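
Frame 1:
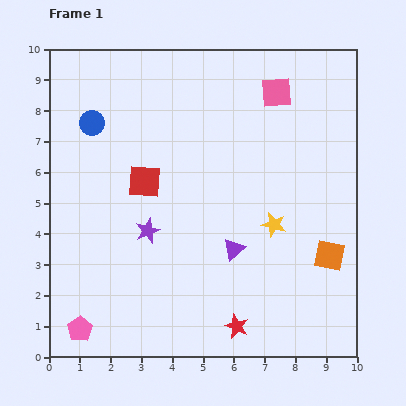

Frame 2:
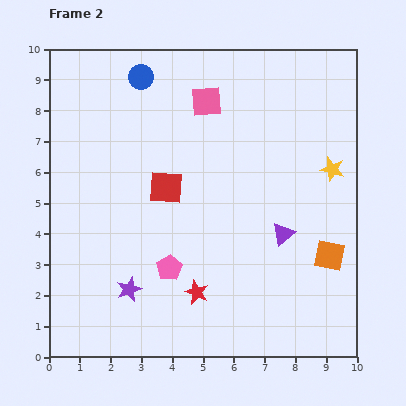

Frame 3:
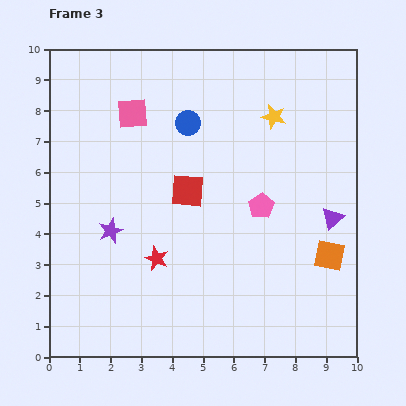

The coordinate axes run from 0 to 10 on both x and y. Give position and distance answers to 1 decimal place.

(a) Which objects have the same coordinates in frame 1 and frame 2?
the orange square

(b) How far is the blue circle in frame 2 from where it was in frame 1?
2.2

The blue circle moved from (1.4, 7.6) to (3.0, 9.1), a distance of √(1.6² + 1.5²) ≈ 2.2.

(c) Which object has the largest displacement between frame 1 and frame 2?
the pink pentagon

(moved 3.5; next 2.6)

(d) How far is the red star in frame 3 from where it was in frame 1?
3.4

The red star moved from (6.1, 1.0) to (3.5, 3.2), a distance of √(2.6² + 2.2²) ≈ 3.4.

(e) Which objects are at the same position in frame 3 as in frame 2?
the orange square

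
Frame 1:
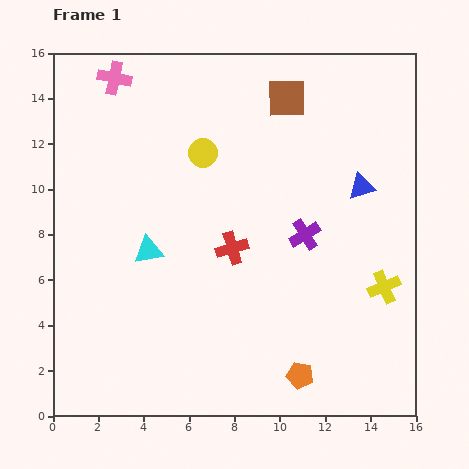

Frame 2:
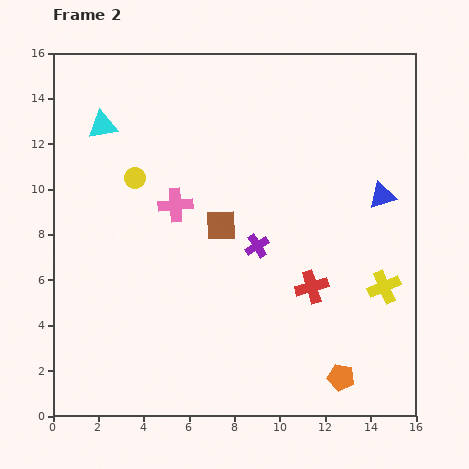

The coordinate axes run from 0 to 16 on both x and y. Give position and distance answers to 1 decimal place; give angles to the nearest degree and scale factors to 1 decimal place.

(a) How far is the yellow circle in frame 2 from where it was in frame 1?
3.2

The yellow circle moved from (6.6, 11.6) to (3.6, 10.5), a distance of √(3.0² + 1.1²) ≈ 3.2.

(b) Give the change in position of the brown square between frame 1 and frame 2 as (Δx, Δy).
(-2.9, -5.6)

The brown square was at (10.3, 14.0) in frame 1 and (7.4, 8.4) in frame 2.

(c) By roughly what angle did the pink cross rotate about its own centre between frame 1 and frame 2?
16° counter-clockwise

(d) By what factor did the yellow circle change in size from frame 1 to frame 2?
0.7×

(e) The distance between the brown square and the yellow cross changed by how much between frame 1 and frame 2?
-1.6

Distance in frame 1: 9.3. Distance in frame 2: 7.7.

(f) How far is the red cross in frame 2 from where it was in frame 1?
3.9

The red cross moved from (7.9, 7.4) to (11.4, 5.7), a distance of √(3.5² + 1.7²) ≈ 3.9.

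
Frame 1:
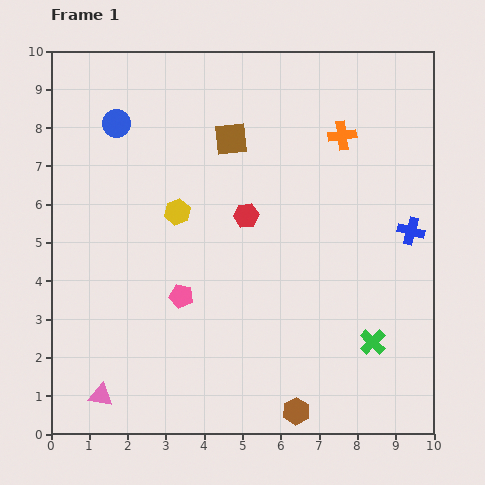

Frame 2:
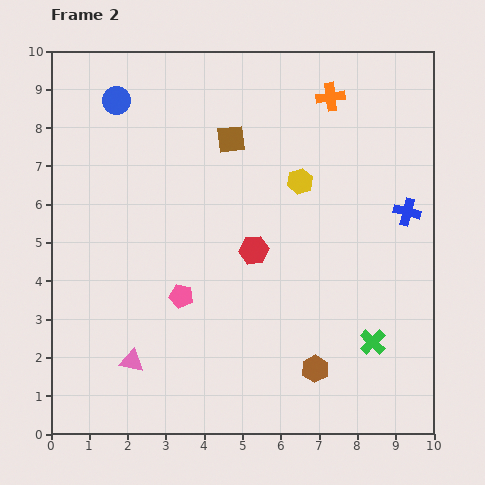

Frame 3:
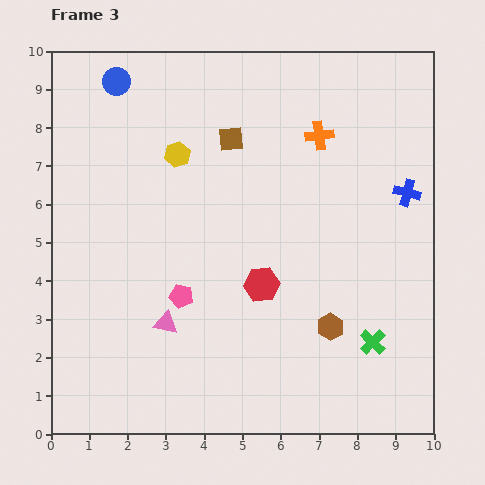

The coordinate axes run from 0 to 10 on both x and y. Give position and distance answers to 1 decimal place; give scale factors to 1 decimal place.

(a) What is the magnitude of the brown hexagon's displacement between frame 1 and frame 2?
1.2

The brown hexagon moved from (6.4, 0.6) to (6.9, 1.7), a distance of √(0.5² + 1.1²) ≈ 1.2.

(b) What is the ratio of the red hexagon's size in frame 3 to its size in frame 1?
1.4×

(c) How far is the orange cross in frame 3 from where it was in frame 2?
1.0

The orange cross moved from (7.3, 8.8) to (7.0, 7.8), a distance of √(0.3² + 1.0²) ≈ 1.0.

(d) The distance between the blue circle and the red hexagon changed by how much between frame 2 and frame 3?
+1.2

Distance in frame 2: 5.3. Distance in frame 3: 6.5.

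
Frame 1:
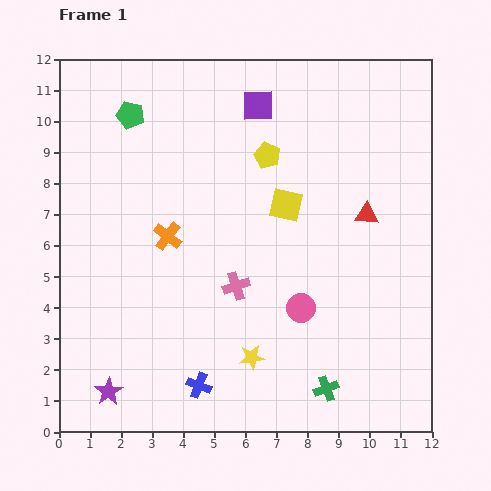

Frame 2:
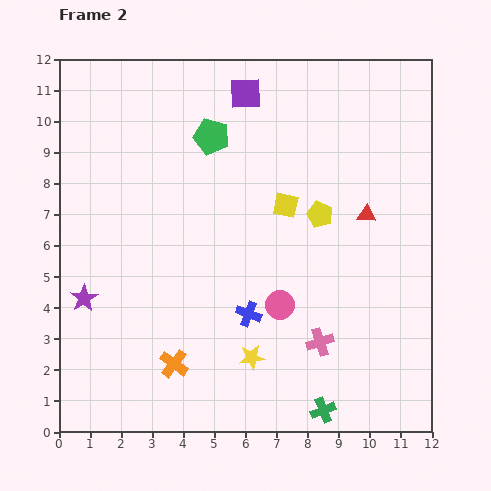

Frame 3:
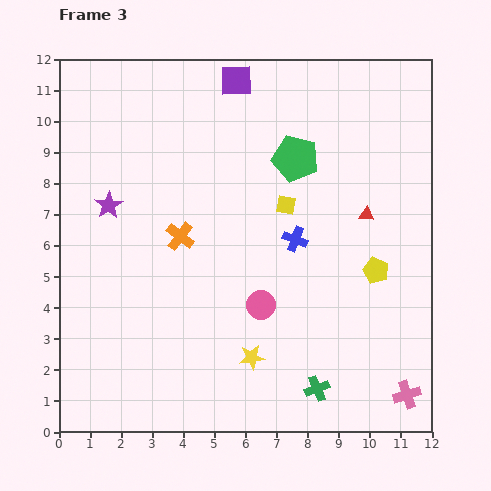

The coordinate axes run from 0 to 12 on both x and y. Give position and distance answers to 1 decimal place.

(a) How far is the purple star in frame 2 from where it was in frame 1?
3.1

The purple star moved from (1.6, 1.3) to (0.8, 4.3), a distance of √(0.8² + 3.0²) ≈ 3.1.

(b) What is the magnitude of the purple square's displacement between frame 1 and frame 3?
1.1

The purple square moved from (6.4, 10.5) to (5.7, 11.3), a distance of √(0.7² + 0.8²) ≈ 1.1.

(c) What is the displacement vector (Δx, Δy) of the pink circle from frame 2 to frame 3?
(-0.6, 0.0)

The pink circle was at (7.1, 4.1) in frame 2 and (6.5, 4.1) in frame 3.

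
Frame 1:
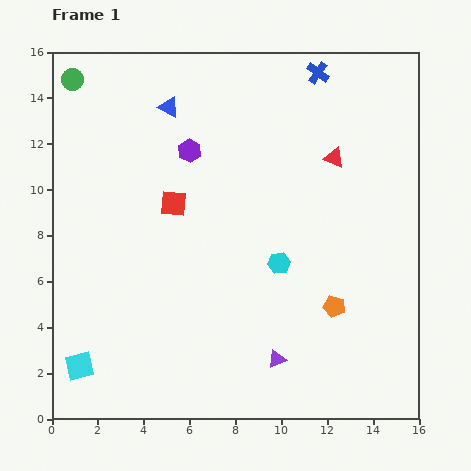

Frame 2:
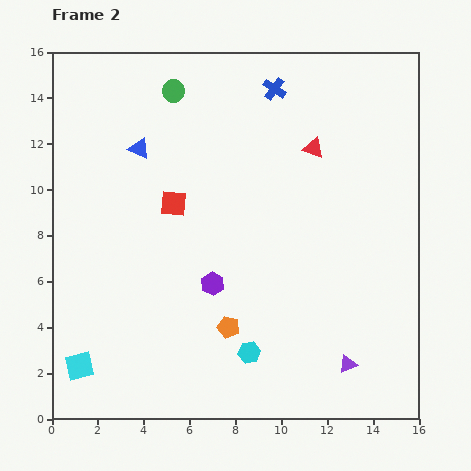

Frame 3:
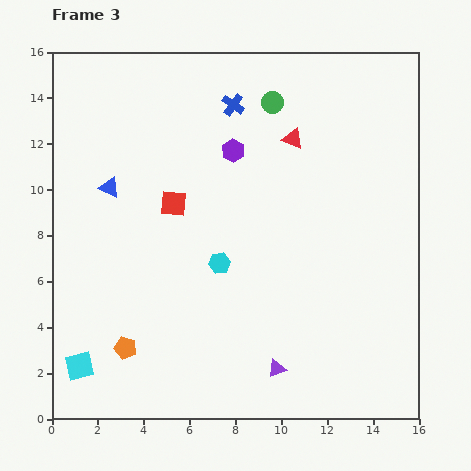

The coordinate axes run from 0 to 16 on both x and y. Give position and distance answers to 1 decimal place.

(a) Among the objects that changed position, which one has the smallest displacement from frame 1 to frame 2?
the red triangle

(moved 1.0)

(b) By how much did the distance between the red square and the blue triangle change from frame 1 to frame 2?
-1.4

Distance in frame 1: 4.2. Distance in frame 2: 2.8.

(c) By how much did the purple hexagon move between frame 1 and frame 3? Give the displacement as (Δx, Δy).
(1.9, 0.0)

The purple hexagon was at (6.0, 11.7) in frame 1 and (7.9, 11.7) in frame 3.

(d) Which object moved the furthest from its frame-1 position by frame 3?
the orange pentagon

(moved 9.3; next 8.8)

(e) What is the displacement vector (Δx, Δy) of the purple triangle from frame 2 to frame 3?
(-3.1, -0.2)

The purple triangle was at (12.9, 2.4) in frame 2 and (9.8, 2.2) in frame 3.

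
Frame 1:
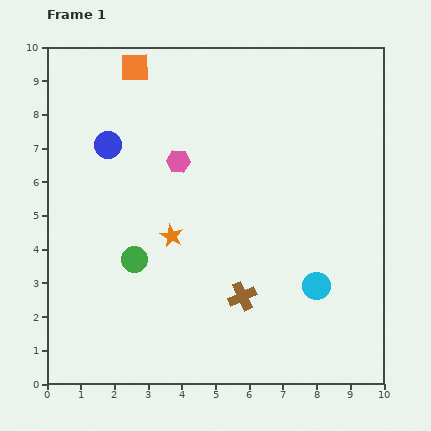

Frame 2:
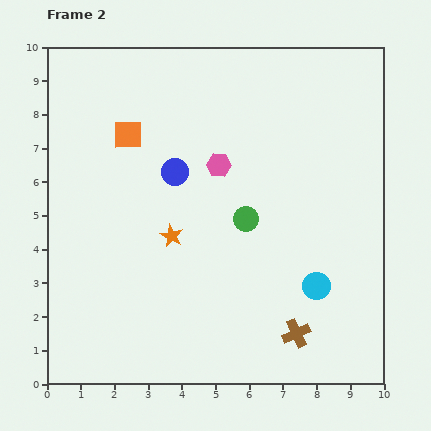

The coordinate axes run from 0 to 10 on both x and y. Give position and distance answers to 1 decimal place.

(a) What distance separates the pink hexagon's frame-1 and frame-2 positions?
1.2

The pink hexagon moved from (3.9, 6.6) to (5.1, 6.5), a distance of √(1.2² + 0.1²) ≈ 1.2.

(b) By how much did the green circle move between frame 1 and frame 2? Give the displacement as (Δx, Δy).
(3.3, 1.2)

The green circle was at (2.6, 3.7) in frame 1 and (5.9, 4.9) in frame 2.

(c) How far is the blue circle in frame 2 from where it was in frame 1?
2.2

The blue circle moved from (1.8, 7.1) to (3.8, 6.3), a distance of √(2.0² + 0.8²) ≈ 2.2.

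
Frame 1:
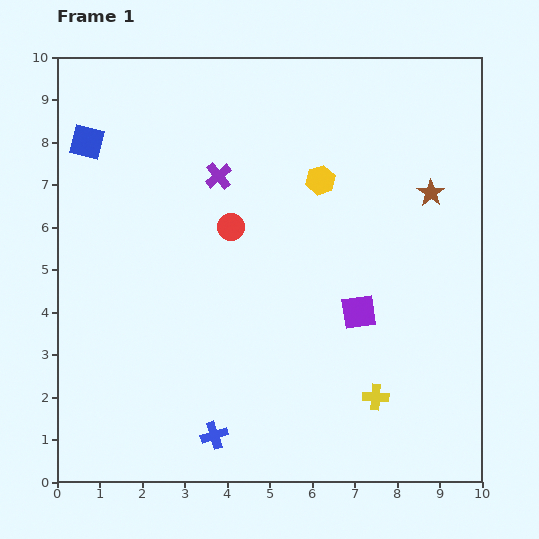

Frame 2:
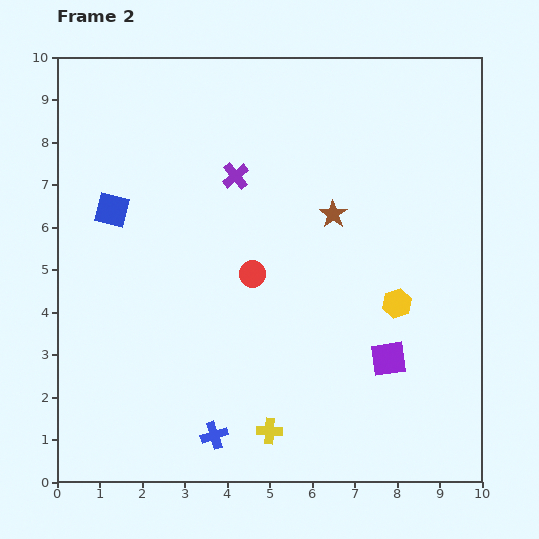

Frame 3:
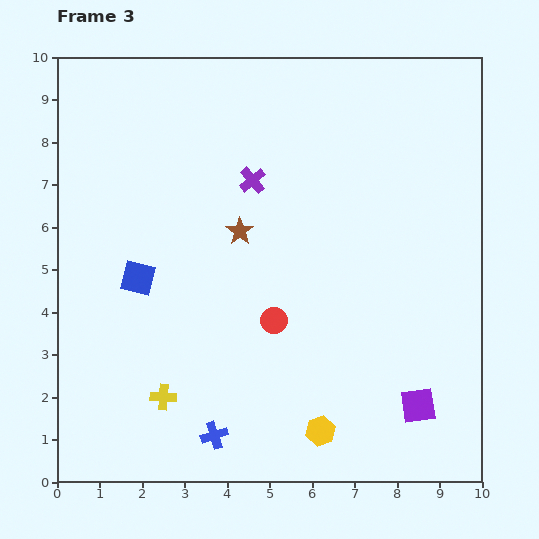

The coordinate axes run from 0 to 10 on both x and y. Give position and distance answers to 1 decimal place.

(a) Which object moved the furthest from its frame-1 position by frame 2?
the yellow hexagon

(moved 3.4; next 2.6)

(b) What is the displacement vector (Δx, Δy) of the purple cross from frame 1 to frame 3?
(0.8, -0.1)

The purple cross was at (3.8, 7.2) in frame 1 and (4.6, 7.1) in frame 3.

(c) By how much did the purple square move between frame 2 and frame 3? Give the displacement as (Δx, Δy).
(0.7, -1.1)

The purple square was at (7.8, 2.9) in frame 2 and (8.5, 1.8) in frame 3.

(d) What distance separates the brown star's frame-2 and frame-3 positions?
2.2

The brown star moved from (6.5, 6.3) to (4.3, 5.9), a distance of √(2.2² + 0.4²) ≈ 2.2.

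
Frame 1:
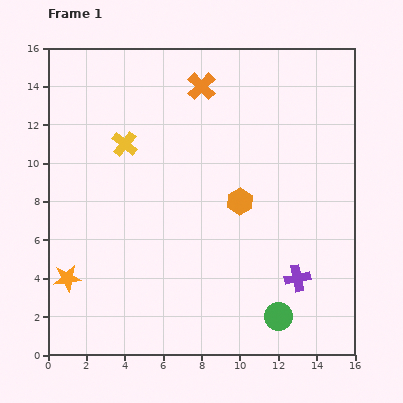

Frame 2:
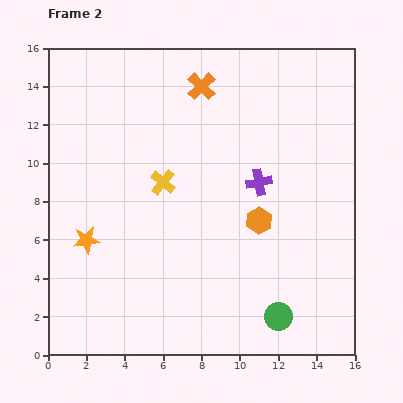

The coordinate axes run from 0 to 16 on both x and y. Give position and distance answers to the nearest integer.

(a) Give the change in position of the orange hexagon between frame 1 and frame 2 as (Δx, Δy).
(1, -1)

The orange hexagon was at (10, 8) in frame 1 and (11, 7) in frame 2.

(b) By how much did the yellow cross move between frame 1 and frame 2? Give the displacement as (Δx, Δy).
(2, -2)

The yellow cross was at (4, 11) in frame 1 and (6, 9) in frame 2.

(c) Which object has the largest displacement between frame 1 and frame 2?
the purple cross

(moved 5; next 3)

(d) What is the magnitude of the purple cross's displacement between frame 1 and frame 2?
5

The purple cross moved from (13, 4) to (11, 9), a distance of √(2² + 5²) ≈ 5.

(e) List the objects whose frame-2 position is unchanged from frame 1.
the orange cross, the green circle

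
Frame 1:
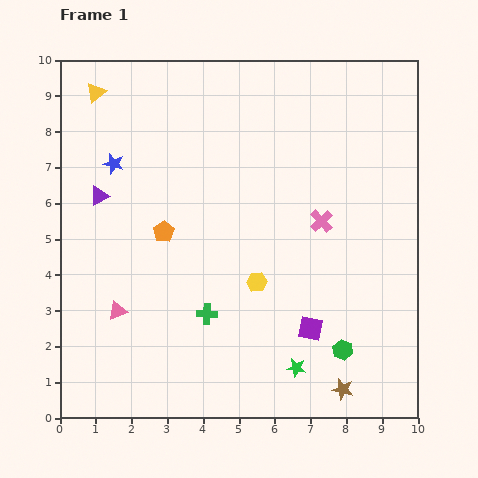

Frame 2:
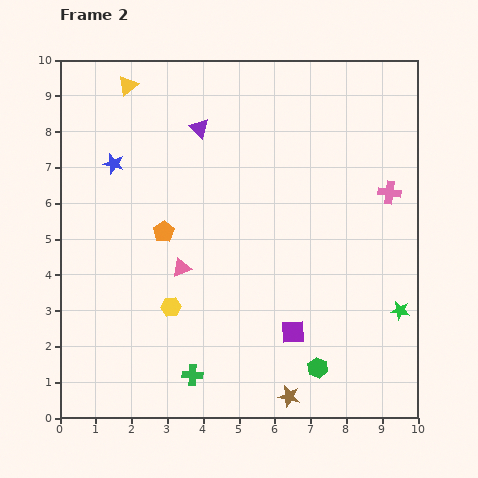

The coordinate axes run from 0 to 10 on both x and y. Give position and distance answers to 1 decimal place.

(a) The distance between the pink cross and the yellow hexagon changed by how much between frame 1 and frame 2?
+4.4

Distance in frame 1: 2.5. Distance in frame 2: 6.9.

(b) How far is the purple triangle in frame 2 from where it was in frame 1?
3.4

The purple triangle moved from (1.1, 6.2) to (3.9, 8.1), a distance of √(2.8² + 1.9²) ≈ 3.4.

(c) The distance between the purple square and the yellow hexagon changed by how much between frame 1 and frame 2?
+1.5

Distance in frame 1: 2.0. Distance in frame 2: 3.5.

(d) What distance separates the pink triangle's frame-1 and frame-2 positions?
2.2

The pink triangle moved from (1.6, 3.0) to (3.4, 4.2), a distance of √(1.8² + 1.2²) ≈ 2.2.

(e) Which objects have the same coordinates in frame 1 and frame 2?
the blue star, the orange pentagon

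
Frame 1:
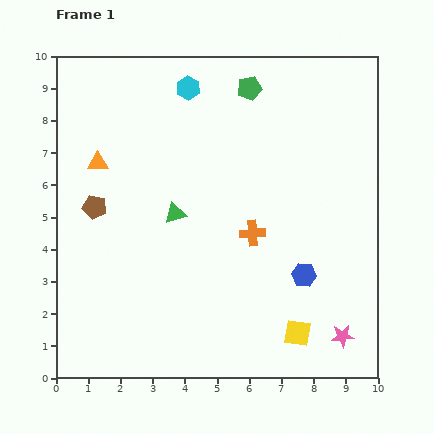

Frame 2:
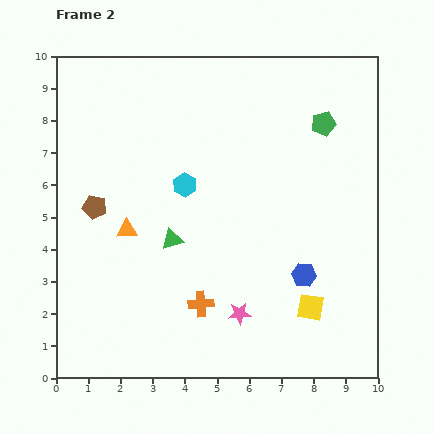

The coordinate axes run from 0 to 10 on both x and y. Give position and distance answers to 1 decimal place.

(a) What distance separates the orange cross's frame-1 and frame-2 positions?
2.7

The orange cross moved from (6.1, 4.5) to (4.5, 2.3), a distance of √(1.6² + 2.2²) ≈ 2.7.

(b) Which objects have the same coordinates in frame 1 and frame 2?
the blue hexagon, the brown pentagon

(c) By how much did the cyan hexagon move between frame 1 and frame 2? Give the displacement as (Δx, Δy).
(-0.1, -3.0)

The cyan hexagon was at (4.1, 9.0) in frame 1 and (4.0, 6.0) in frame 2.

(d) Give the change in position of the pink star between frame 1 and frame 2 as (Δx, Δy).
(-3.2, 0.7)

The pink star was at (8.9, 1.3) in frame 1 and (5.7, 2.0) in frame 2.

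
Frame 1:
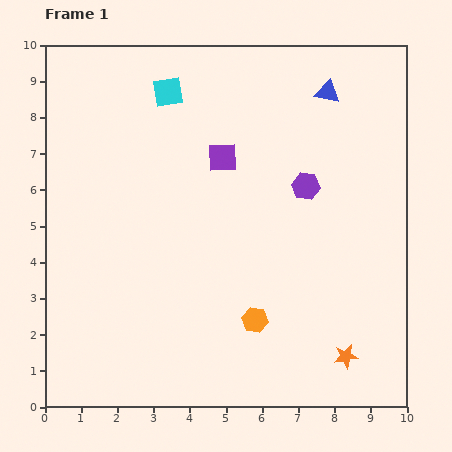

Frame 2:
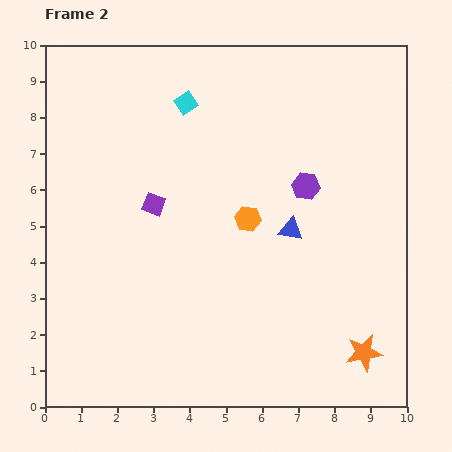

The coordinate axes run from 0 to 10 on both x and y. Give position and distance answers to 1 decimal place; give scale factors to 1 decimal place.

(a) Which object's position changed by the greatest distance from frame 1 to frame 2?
the blue triangle

(moved 3.9; next 2.8)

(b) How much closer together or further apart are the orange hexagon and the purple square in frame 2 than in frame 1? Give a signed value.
-2.0

Distance in frame 1: 4.6. Distance in frame 2: 2.6.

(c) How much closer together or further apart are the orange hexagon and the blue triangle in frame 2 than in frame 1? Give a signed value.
-5.4

Distance in frame 1: 6.6. Distance in frame 2: 1.2.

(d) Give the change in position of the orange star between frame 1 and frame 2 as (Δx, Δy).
(0.5, 0.1)

The orange star was at (8.3, 1.4) in frame 1 and (8.8, 1.5) in frame 2.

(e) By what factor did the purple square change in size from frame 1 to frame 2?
0.7×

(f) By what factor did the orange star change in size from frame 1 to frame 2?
1.5×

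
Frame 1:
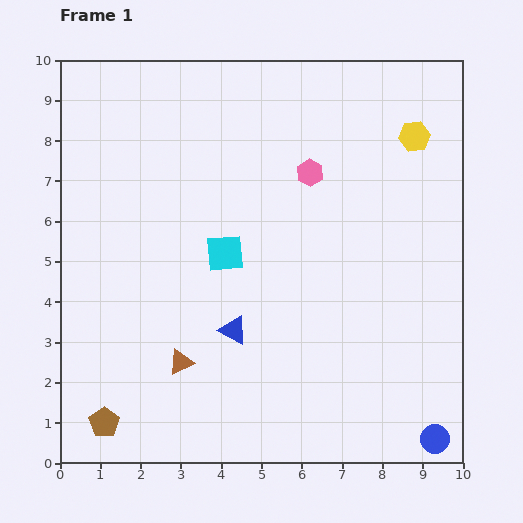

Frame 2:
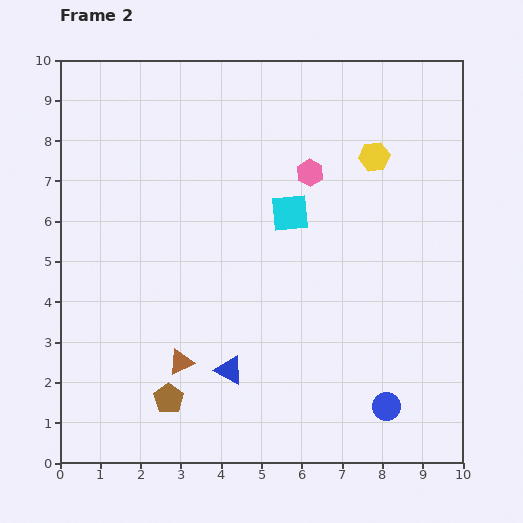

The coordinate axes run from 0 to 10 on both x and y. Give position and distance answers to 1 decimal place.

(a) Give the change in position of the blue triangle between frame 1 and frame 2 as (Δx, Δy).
(-0.1, -1.0)

The blue triangle was at (4.3, 3.3) in frame 1 and (4.2, 2.3) in frame 2.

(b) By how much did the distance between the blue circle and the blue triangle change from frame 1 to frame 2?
-1.7

Distance in frame 1: 5.7. Distance in frame 2: 4.0.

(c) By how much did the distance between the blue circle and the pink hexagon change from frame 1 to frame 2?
-1.2

Distance in frame 1: 7.3. Distance in frame 2: 6.1.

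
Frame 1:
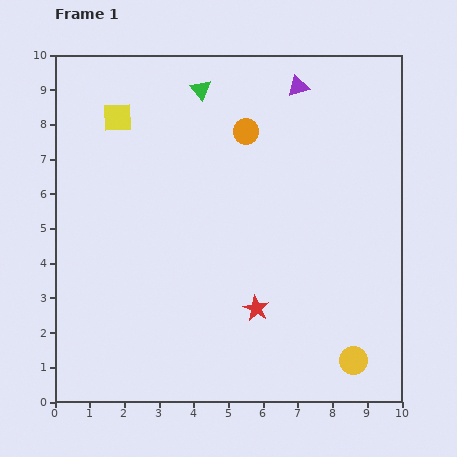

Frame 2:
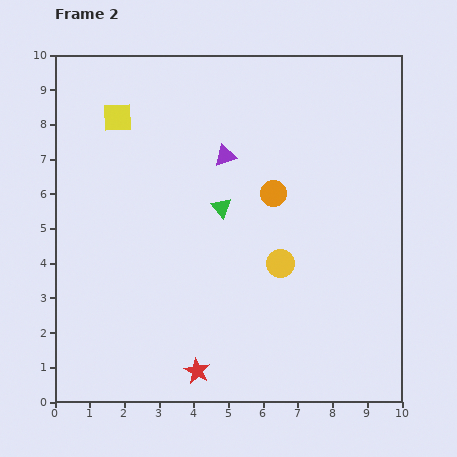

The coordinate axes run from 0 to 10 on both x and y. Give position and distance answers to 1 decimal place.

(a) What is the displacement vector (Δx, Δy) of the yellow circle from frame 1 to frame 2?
(-2.1, 2.8)

The yellow circle was at (8.6, 1.2) in frame 1 and (6.5, 4.0) in frame 2.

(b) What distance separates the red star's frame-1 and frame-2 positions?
2.5

The red star moved from (5.8, 2.7) to (4.1, 0.9), a distance of √(1.7² + 1.8²) ≈ 2.5.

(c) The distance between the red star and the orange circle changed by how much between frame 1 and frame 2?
+0.5

Distance in frame 1: 5.1. Distance in frame 2: 5.6.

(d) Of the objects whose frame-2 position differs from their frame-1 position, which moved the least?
the orange circle

(moved 2.0)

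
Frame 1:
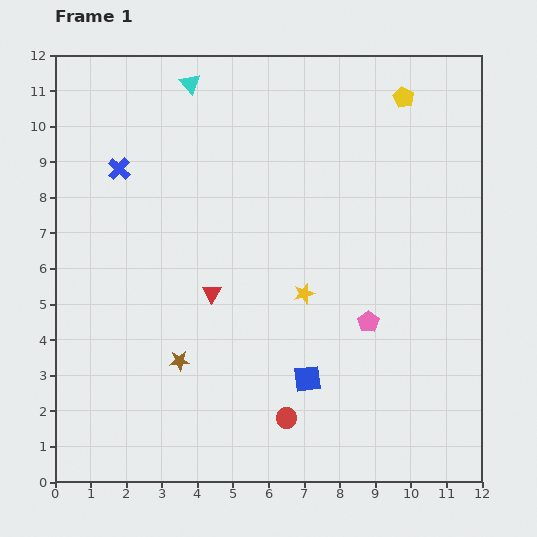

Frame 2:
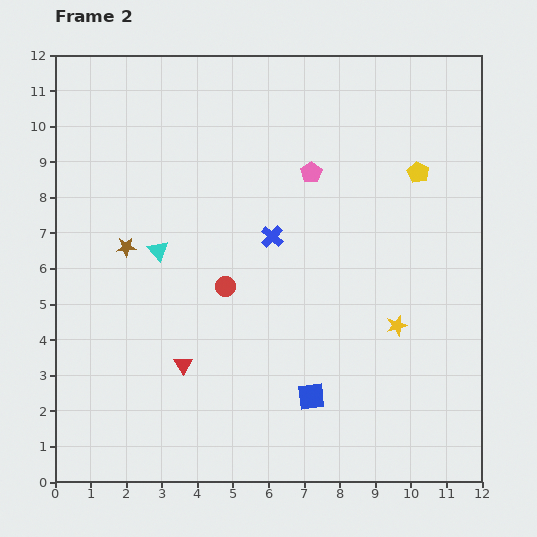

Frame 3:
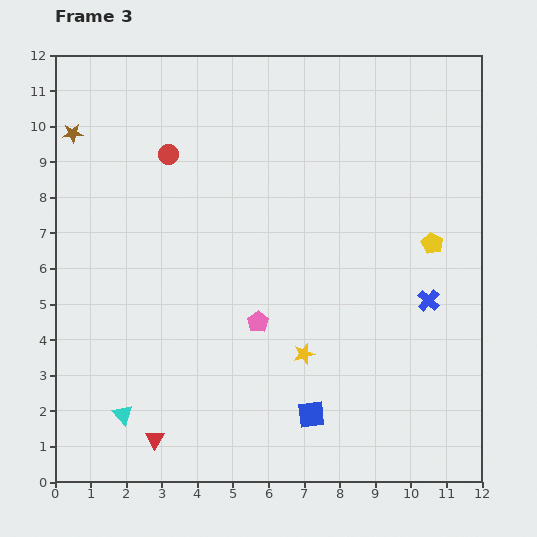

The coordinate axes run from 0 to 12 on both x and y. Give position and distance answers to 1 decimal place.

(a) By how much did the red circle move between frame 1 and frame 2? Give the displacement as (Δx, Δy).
(-1.7, 3.7)

The red circle was at (6.5, 1.8) in frame 1 and (4.8, 5.5) in frame 2.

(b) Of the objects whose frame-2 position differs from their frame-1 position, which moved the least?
the blue square

(moved 0.5)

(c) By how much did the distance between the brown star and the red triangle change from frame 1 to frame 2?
+1.6

Distance in frame 1: 2.1. Distance in frame 2: 3.7.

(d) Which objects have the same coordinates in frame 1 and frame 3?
none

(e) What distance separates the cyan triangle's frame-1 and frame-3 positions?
9.5

The cyan triangle moved from (3.8, 11.2) to (1.9, 1.9), a distance of √(1.9² + 9.3²) ≈ 9.5.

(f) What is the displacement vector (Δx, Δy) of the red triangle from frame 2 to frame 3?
(-0.8, -2.1)

The red triangle was at (3.6, 3.3) in frame 2 and (2.8, 1.2) in frame 3.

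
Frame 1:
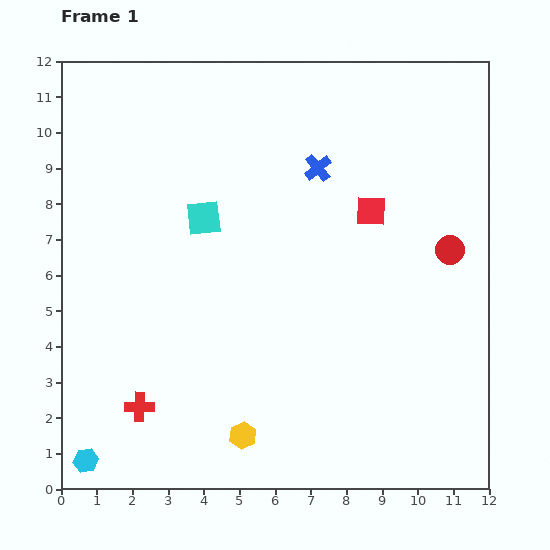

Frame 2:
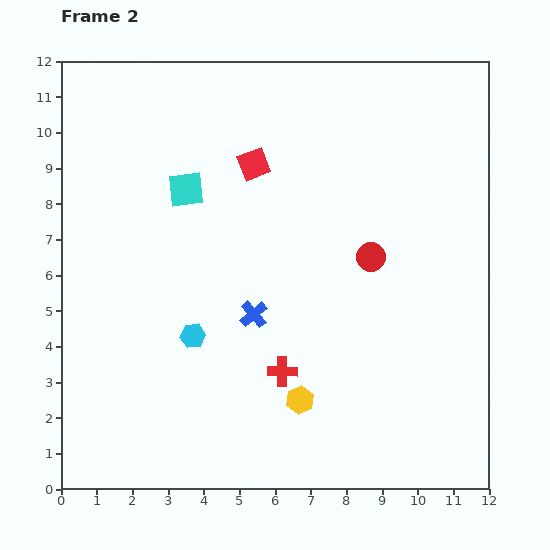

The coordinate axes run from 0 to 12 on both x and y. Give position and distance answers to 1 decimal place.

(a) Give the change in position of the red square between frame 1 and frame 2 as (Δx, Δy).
(-3.3, 1.3)

The red square was at (8.7, 7.8) in frame 1 and (5.4, 9.1) in frame 2.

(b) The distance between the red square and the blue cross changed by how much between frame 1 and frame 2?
+2.3

Distance in frame 1: 1.9. Distance in frame 2: 4.2.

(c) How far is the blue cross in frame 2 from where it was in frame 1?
4.5

The blue cross moved from (7.2, 9.0) to (5.4, 4.9), a distance of √(1.8² + 4.1²) ≈ 4.5.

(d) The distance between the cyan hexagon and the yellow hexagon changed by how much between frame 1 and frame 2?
-1.0

Distance in frame 1: 4.5. Distance in frame 2: 3.5.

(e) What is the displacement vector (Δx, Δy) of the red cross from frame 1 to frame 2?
(4.0, 1.0)

The red cross was at (2.2, 2.3) in frame 1 and (6.2, 3.3) in frame 2.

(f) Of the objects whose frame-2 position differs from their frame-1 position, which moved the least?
the cyan square

(moved 0.9)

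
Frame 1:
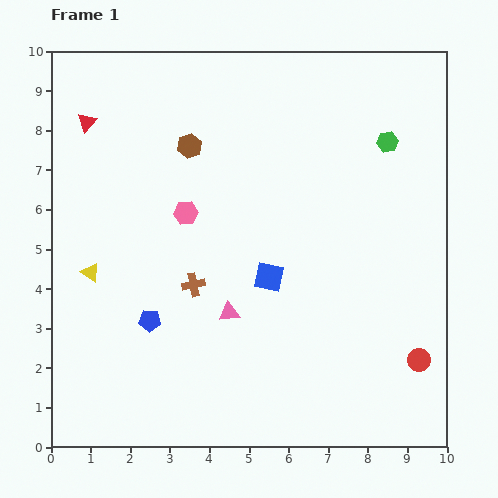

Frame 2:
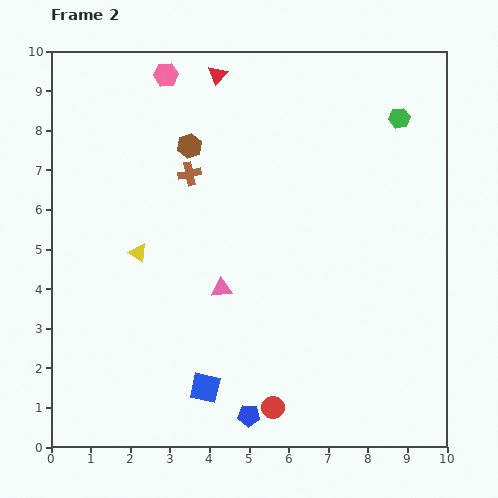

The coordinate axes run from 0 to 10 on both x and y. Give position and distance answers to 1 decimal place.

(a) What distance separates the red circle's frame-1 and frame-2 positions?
3.9

The red circle moved from (9.3, 2.2) to (5.6, 1.0), a distance of √(3.7² + 1.2²) ≈ 3.9.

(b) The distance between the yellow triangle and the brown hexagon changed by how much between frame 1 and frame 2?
-1.1

Distance in frame 1: 4.1. Distance in frame 2: 3.0.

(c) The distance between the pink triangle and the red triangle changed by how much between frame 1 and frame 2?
-0.6

Distance in frame 1: 6.0. Distance in frame 2: 5.4.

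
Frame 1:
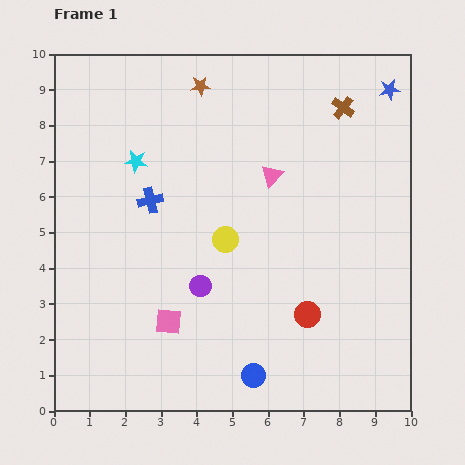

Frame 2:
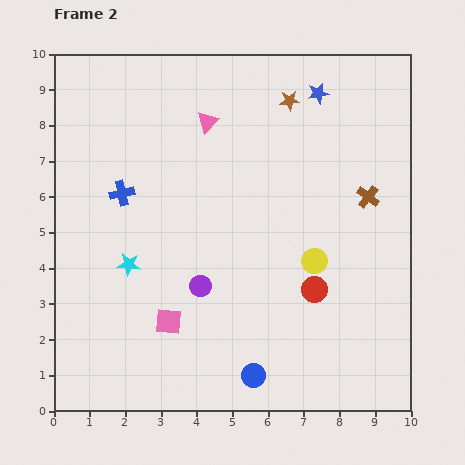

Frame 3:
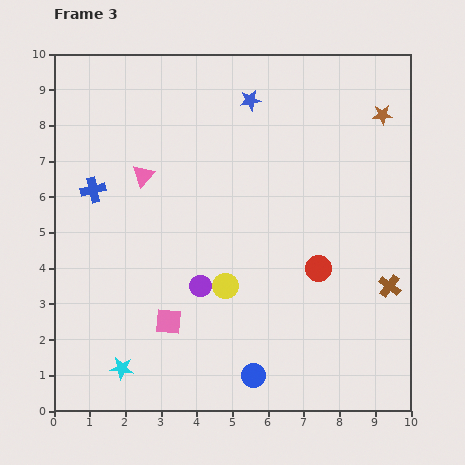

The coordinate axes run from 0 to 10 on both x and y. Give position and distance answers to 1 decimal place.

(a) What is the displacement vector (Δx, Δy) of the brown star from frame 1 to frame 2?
(2.5, -0.4)

The brown star was at (4.1, 9.1) in frame 1 and (6.6, 8.7) in frame 2.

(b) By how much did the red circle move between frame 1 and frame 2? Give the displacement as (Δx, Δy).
(0.2, 0.7)

The red circle was at (7.1, 2.7) in frame 1 and (7.3, 3.4) in frame 2.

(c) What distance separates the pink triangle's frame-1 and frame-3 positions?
3.6

The pink triangle moved from (6.1, 6.6) to (2.5, 6.6), a distance of √(3.6² + 0.0²) ≈ 3.6.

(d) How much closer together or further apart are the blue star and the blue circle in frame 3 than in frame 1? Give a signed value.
-1.2

Distance in frame 1: 8.9. Distance in frame 3: 7.7.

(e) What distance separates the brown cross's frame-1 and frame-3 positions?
5.2

The brown cross moved from (8.1, 8.5) to (9.4, 3.5), a distance of √(1.3² + 5.0²) ≈ 5.2.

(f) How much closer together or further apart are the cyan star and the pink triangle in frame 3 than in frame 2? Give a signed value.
+0.8

Distance in frame 2: 4.6. Distance in frame 3: 5.4.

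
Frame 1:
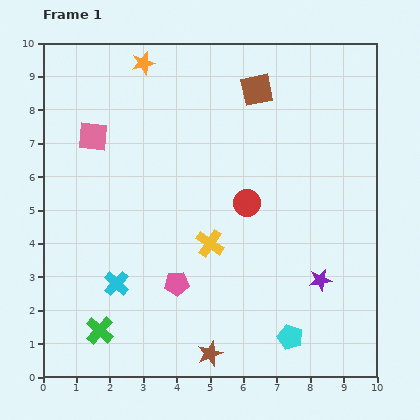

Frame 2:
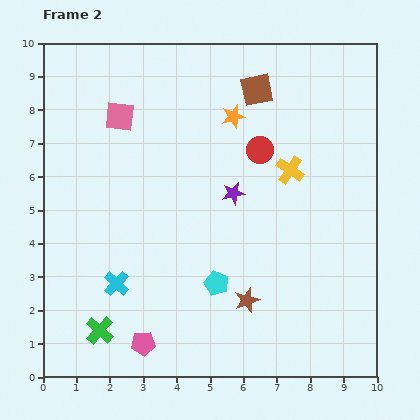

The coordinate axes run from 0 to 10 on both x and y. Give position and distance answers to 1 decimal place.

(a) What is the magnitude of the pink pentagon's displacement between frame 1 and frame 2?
2.1

The pink pentagon moved from (4.0, 2.8) to (3.0, 1.0), a distance of √(1.0² + 1.8²) ≈ 2.1.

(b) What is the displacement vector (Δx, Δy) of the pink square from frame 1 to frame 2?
(0.8, 0.6)

The pink square was at (1.5, 7.2) in frame 1 and (2.3, 7.8) in frame 2.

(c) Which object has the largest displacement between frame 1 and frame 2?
the purple star

(moved 3.7; next 3.3)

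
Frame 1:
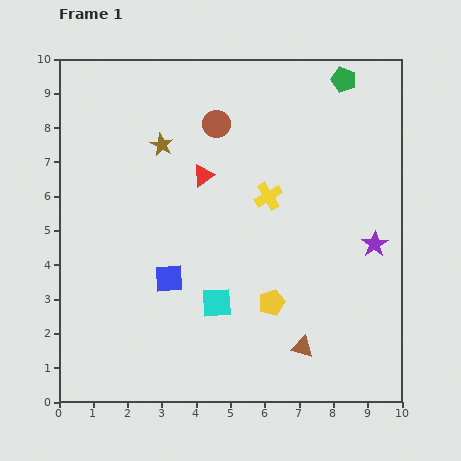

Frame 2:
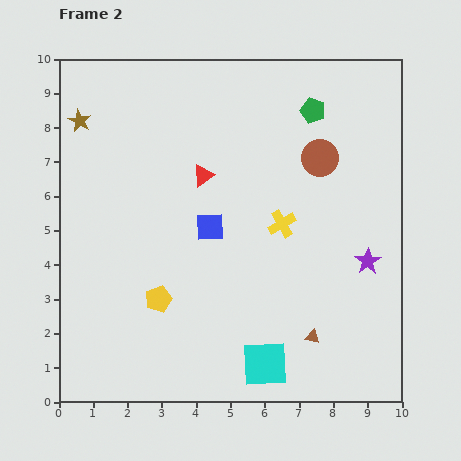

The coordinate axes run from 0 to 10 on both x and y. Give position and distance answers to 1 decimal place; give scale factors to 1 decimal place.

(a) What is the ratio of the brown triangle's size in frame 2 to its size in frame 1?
0.7×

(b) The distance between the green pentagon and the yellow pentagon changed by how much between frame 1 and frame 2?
+0.3

Distance in frame 1: 6.8. Distance in frame 2: 7.1.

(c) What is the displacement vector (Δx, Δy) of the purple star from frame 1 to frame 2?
(-0.2, -0.5)

The purple star was at (9.2, 4.6) in frame 1 and (9.0, 4.1) in frame 2.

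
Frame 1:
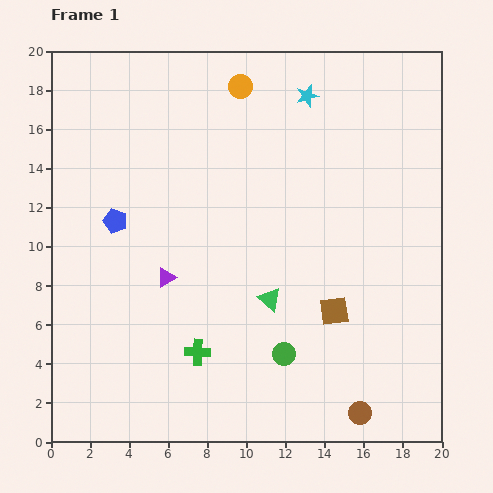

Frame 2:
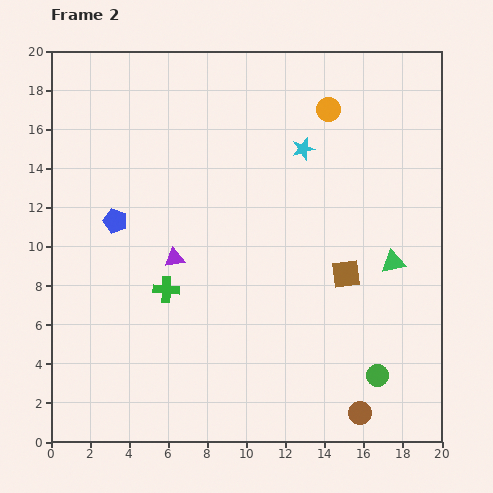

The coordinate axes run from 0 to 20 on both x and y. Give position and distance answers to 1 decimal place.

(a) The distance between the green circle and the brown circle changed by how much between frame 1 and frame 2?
-2.8

Distance in frame 1: 4.9. Distance in frame 2: 2.1.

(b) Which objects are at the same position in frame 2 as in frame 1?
the blue pentagon, the brown circle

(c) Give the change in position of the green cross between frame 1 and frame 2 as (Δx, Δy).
(-1.6, 3.2)

The green cross was at (7.5, 4.6) in frame 1 and (5.9, 7.8) in frame 2.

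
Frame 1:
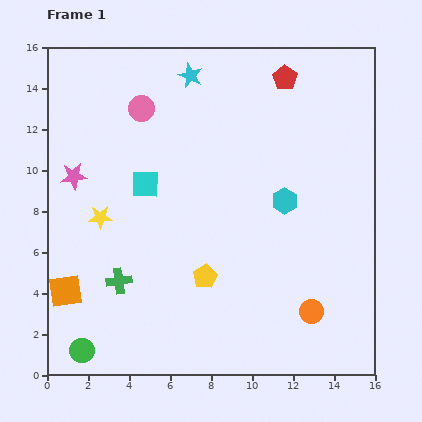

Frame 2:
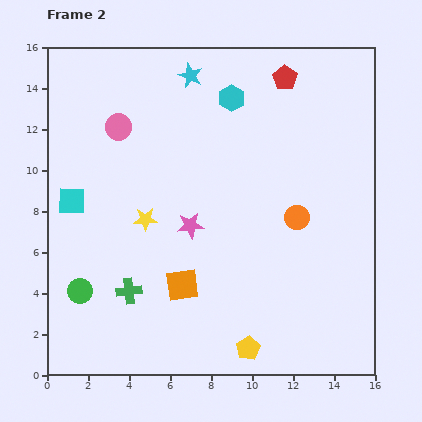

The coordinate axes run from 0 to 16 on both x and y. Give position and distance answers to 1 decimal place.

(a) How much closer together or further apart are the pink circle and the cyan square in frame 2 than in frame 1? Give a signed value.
+0.6

Distance in frame 1: 3.7. Distance in frame 2: 4.3.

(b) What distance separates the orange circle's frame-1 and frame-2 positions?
4.7

The orange circle moved from (12.9, 3.1) to (12.2, 7.7), a distance of √(0.7² + 4.6²) ≈ 4.7.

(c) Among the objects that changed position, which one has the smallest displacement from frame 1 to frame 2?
the green cross

(moved 0.7)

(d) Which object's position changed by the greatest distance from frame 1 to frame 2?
the pink star

(moved 6.2; next 5.7)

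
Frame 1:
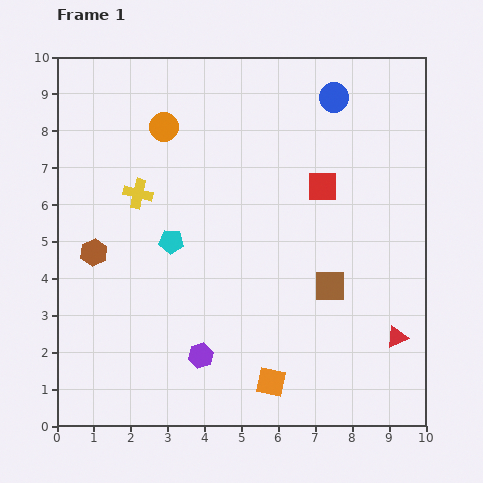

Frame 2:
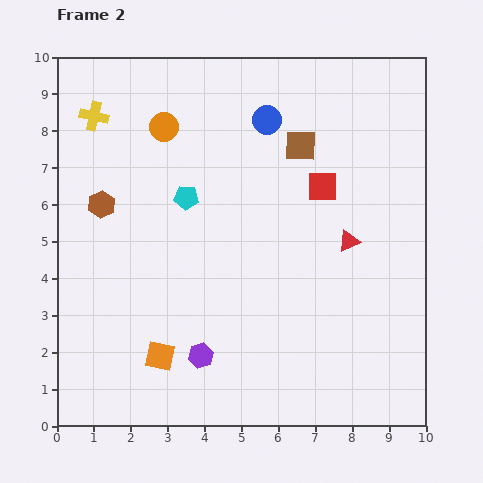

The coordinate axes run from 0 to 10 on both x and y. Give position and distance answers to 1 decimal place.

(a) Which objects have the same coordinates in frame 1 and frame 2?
the purple hexagon, the orange circle, the red square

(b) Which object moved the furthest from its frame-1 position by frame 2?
the brown square

(moved 3.9; next 3.1)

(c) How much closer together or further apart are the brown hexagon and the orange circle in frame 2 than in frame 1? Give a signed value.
-1.2

Distance in frame 1: 3.9. Distance in frame 2: 2.7.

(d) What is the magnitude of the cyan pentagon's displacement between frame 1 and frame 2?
1.3

The cyan pentagon moved from (3.1, 5.0) to (3.5, 6.2), a distance of √(0.4² + 1.2²) ≈ 1.3.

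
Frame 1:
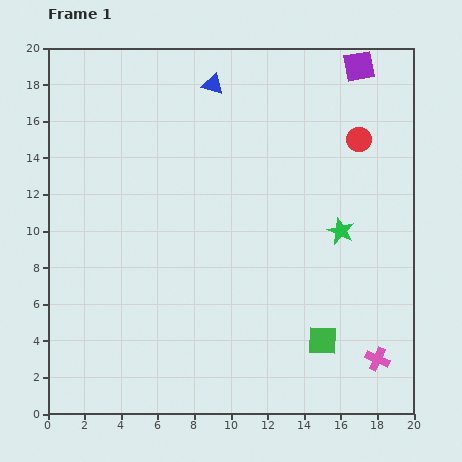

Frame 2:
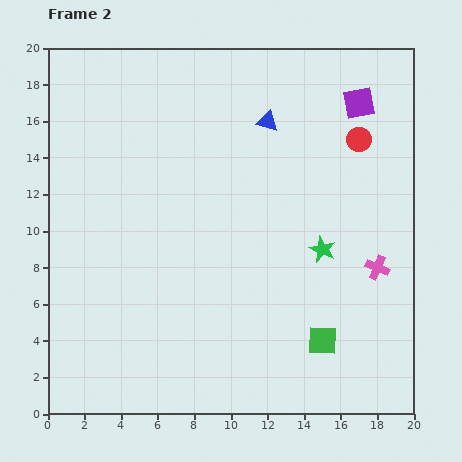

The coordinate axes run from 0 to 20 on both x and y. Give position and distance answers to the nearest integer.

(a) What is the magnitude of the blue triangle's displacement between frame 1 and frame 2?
4

The blue triangle moved from (9, 18) to (12, 16), a distance of √(3² + 2²) ≈ 4.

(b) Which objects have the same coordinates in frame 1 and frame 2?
the red circle, the green square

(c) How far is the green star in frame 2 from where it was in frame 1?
1

The green star moved from (16, 10) to (15, 9), a distance of √(1² + 1²) ≈ 1.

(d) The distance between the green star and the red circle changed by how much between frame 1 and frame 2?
+1

Distance in frame 1: 5. Distance in frame 2: 6.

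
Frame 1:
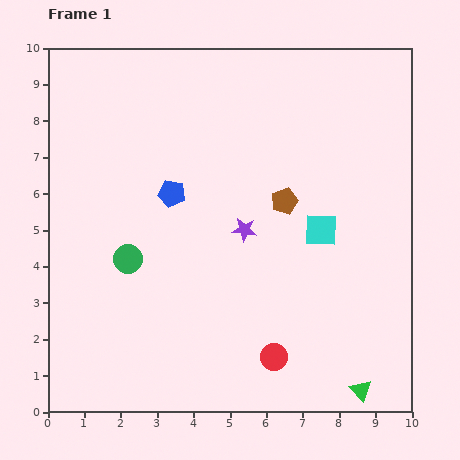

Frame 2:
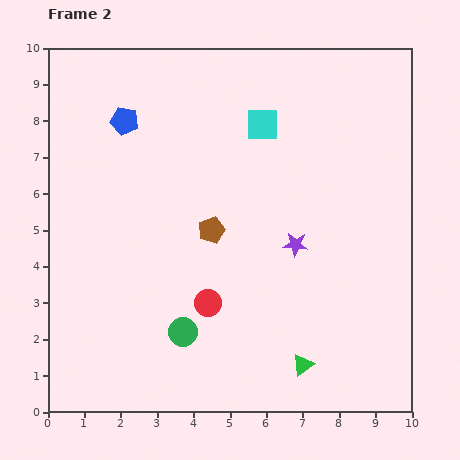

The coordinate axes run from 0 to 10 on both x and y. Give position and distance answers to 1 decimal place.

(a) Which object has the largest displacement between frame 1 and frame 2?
the cyan square

(moved 3.3; next 2.5)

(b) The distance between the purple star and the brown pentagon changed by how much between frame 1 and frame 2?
+0.9

Distance in frame 1: 1.4. Distance in frame 2: 2.3.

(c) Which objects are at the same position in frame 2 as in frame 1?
none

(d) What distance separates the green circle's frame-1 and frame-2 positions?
2.5

The green circle moved from (2.2, 4.2) to (3.7, 2.2), a distance of √(1.5² + 2.0²) ≈ 2.5.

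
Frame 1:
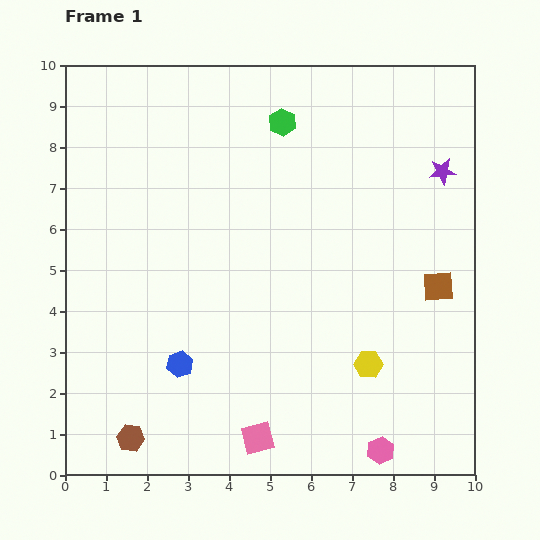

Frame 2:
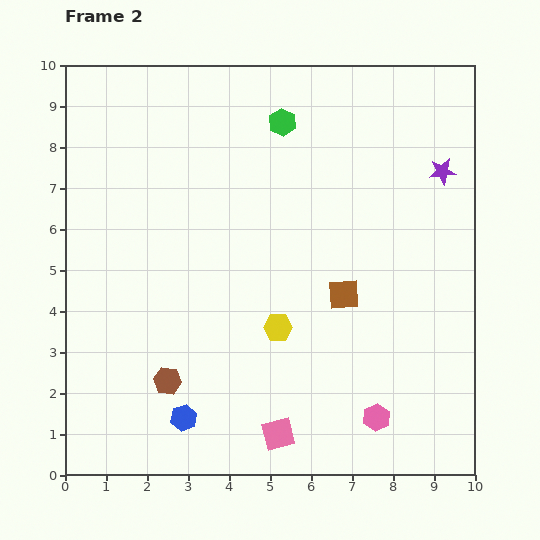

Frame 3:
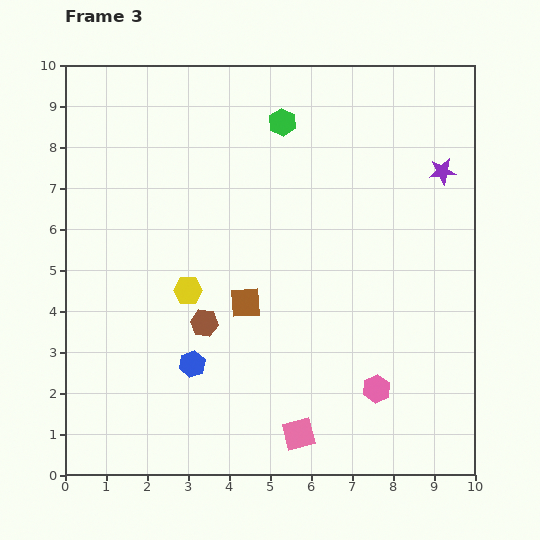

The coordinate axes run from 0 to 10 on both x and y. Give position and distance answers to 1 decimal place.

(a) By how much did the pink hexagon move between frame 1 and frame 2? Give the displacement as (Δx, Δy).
(-0.1, 0.8)

The pink hexagon was at (7.7, 0.6) in frame 1 and (7.6, 1.4) in frame 2.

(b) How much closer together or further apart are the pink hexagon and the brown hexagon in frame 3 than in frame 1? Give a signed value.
-1.6

Distance in frame 1: 6.1. Distance in frame 3: 4.5.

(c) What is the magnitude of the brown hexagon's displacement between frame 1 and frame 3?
3.3

The brown hexagon moved from (1.6, 0.9) to (3.4, 3.7), a distance of √(1.8² + 2.8²) ≈ 3.3.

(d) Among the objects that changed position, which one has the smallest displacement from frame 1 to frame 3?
the blue hexagon

(moved 0.3)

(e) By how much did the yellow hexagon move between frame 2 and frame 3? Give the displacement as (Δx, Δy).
(-2.2, 0.9)

The yellow hexagon was at (5.2, 3.6) in frame 2 and (3.0, 4.5) in frame 3.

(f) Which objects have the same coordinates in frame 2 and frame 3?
the purple star, the green hexagon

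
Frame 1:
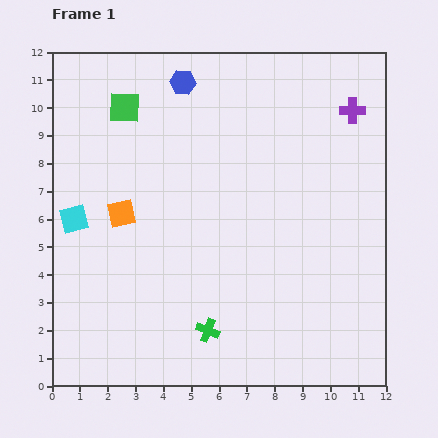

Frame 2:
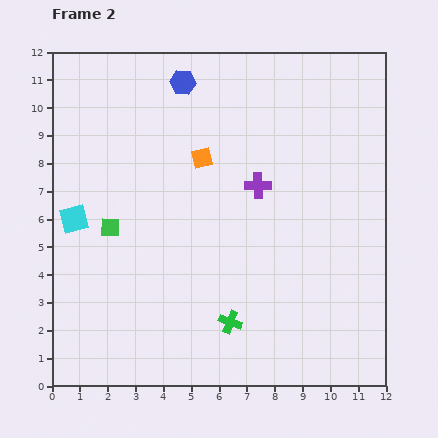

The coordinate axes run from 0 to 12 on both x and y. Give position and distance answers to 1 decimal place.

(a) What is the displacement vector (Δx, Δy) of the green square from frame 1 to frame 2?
(-0.5, -4.3)

The green square was at (2.6, 10.0) in frame 1 and (2.1, 5.7) in frame 2.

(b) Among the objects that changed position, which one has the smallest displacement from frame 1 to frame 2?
the green cross

(moved 0.9)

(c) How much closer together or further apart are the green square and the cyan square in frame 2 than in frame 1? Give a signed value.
-3.1

Distance in frame 1: 4.4. Distance in frame 2: 1.3.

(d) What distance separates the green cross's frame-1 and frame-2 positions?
0.9

The green cross moved from (5.6, 2.0) to (6.4, 2.3), a distance of √(0.8² + 0.3²) ≈ 0.9.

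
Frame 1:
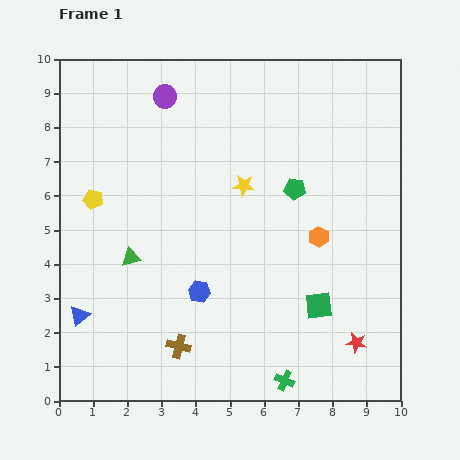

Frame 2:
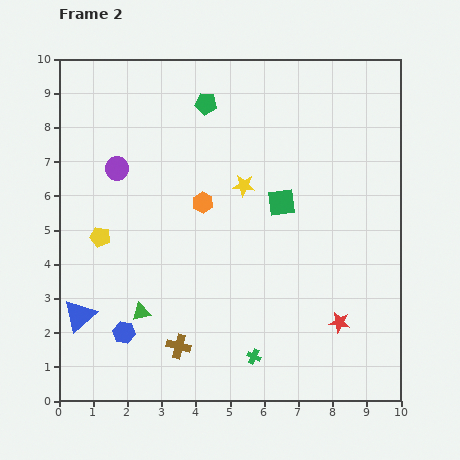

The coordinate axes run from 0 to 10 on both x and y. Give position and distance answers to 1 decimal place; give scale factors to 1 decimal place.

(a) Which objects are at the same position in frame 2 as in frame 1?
the blue triangle, the yellow star, the brown cross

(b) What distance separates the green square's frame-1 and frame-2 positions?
3.2

The green square moved from (7.6, 2.8) to (6.5, 5.8), a distance of √(1.1² + 3.0²) ≈ 3.2.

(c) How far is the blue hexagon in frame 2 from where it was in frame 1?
2.5

The blue hexagon moved from (4.1, 3.2) to (1.9, 2.0), a distance of √(2.2² + 1.2²) ≈ 2.5.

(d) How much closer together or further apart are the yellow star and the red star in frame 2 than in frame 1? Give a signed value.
-0.8

Distance in frame 1: 5.7. Distance in frame 2: 4.9.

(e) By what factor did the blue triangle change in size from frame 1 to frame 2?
1.6×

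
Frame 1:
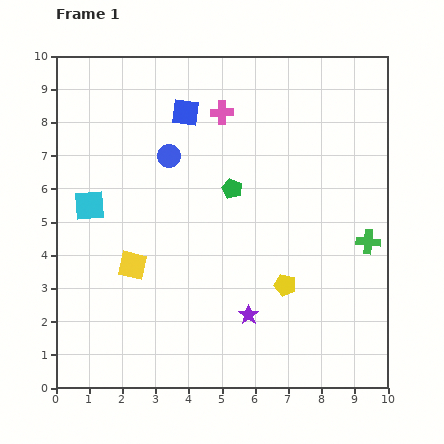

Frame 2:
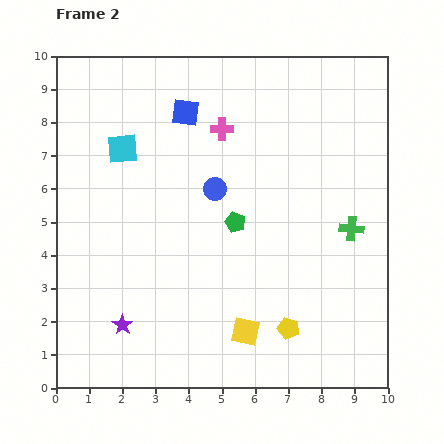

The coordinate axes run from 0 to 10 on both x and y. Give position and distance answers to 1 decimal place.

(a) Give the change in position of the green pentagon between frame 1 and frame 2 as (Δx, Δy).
(0.1, -1.0)

The green pentagon was at (5.3, 6.0) in frame 1 and (5.4, 5.0) in frame 2.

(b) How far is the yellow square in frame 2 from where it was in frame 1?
3.9

The yellow square moved from (2.3, 3.7) to (5.7, 1.7), a distance of √(3.4² + 2.0²) ≈ 3.9.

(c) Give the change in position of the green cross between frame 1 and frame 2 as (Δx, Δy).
(-0.5, 0.4)

The green cross was at (9.4, 4.4) in frame 1 and (8.9, 4.8) in frame 2.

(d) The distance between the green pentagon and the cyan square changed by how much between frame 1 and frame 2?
-0.3

Distance in frame 1: 4.3. Distance in frame 2: 4.0.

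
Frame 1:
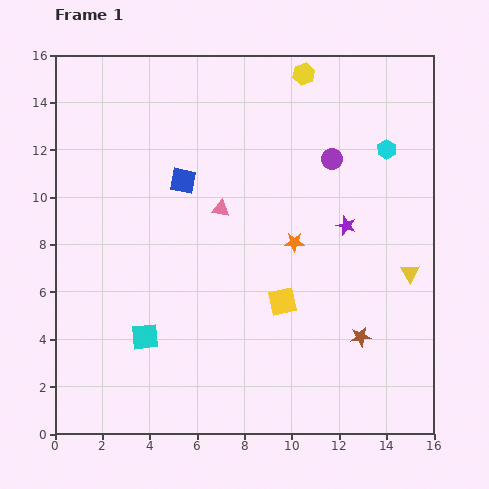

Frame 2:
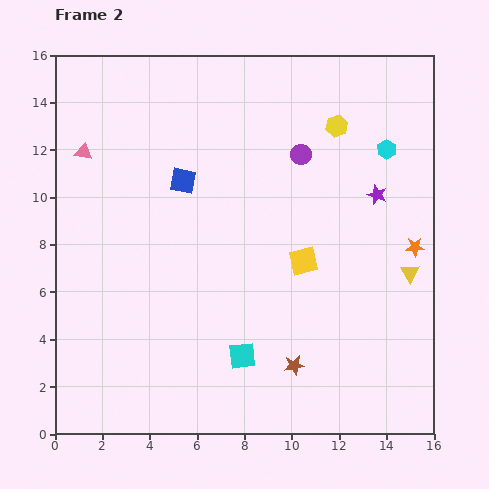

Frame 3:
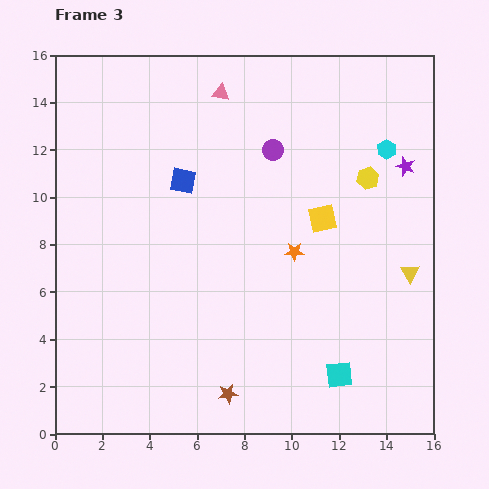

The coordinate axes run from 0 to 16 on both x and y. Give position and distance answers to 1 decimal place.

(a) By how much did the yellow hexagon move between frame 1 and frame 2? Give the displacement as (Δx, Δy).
(1.4, -2.2)

The yellow hexagon was at (10.5, 15.2) in frame 1 and (11.9, 13.0) in frame 2.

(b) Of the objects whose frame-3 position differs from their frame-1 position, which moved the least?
the orange star

(moved 0.4)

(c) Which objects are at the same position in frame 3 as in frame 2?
the blue square, the cyan hexagon, the yellow triangle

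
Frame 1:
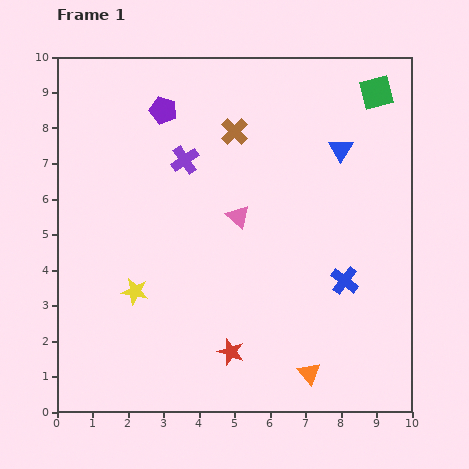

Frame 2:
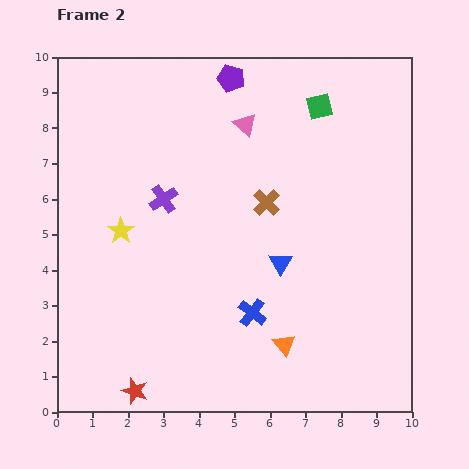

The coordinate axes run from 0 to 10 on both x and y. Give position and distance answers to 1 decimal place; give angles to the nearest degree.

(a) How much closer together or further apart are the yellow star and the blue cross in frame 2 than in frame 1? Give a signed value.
-1.5

Distance in frame 1: 5.9. Distance in frame 2: 4.4.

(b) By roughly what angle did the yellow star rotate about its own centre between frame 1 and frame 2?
25° clockwise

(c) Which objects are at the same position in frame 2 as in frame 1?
none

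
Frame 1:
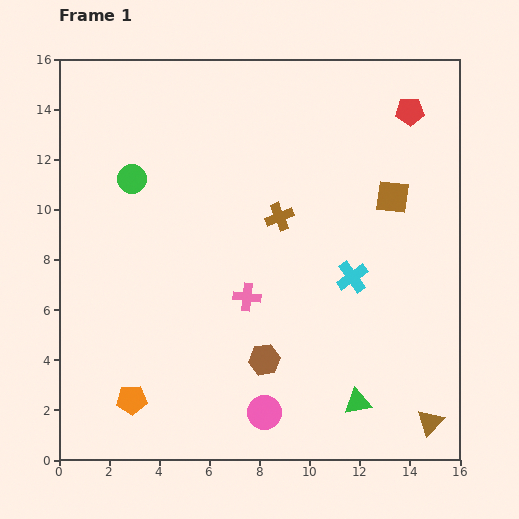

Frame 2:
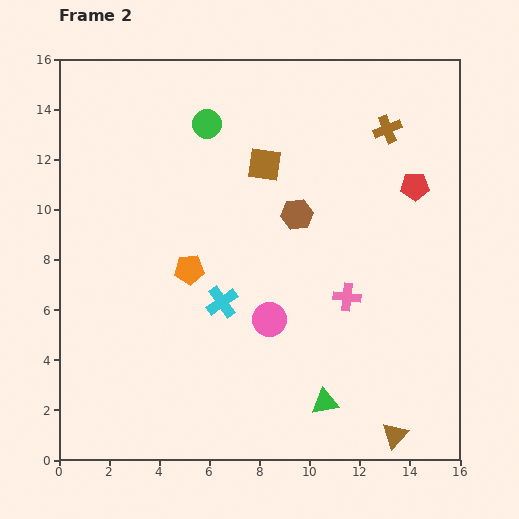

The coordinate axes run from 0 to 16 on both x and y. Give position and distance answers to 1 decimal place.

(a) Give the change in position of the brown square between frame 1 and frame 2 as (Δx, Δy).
(-5.1, 1.3)

The brown square was at (13.3, 10.5) in frame 1 and (8.2, 11.8) in frame 2.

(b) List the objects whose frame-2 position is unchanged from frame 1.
none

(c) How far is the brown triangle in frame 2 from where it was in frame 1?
1.5

The brown triangle moved from (14.8, 1.5) to (13.4, 1.0), a distance of √(1.4² + 0.5²) ≈ 1.5.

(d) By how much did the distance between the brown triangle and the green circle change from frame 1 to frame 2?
-0.9

Distance in frame 1: 15.4. Distance in frame 2: 14.5.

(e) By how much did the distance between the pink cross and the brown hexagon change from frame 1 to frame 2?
+1.3

Distance in frame 1: 2.6. Distance in frame 2: 3.9.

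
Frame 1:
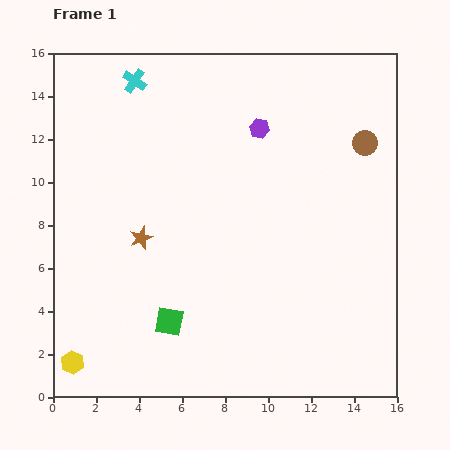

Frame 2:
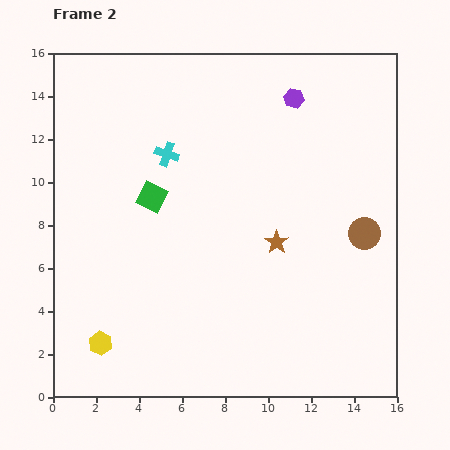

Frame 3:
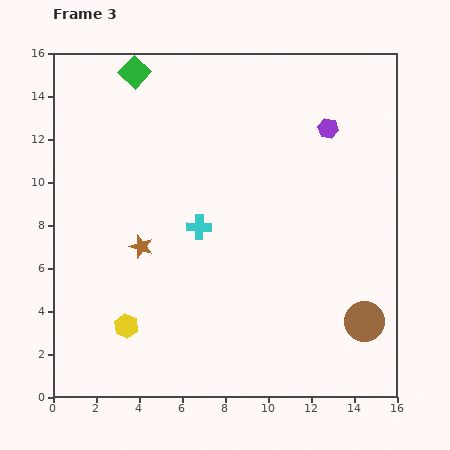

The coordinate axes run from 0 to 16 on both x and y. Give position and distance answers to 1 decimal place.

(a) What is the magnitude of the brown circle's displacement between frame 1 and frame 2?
4.2

The brown circle moved from (14.5, 11.8) to (14.5, 7.6), a distance of √(0.0² + 4.2²) ≈ 4.2.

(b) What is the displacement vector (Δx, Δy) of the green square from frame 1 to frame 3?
(-1.6, 11.6)

The green square was at (5.4, 3.5) in frame 1 and (3.8, 15.1) in frame 3.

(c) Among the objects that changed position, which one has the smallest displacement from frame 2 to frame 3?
the yellow hexagon

(moved 1.4)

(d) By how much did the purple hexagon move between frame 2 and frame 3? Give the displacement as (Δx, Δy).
(1.6, -1.4)

The purple hexagon was at (11.2, 13.9) in frame 2 and (12.8, 12.5) in frame 3.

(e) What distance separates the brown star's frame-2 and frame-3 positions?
6.3

The brown star moved from (10.4, 7.2) to (4.1, 7.0), a distance of √(6.3² + 0.2²) ≈ 6.3.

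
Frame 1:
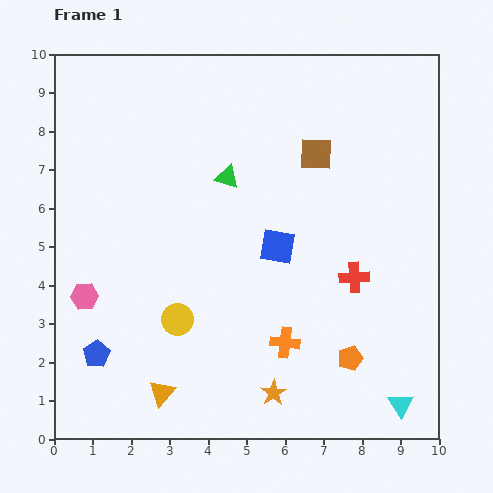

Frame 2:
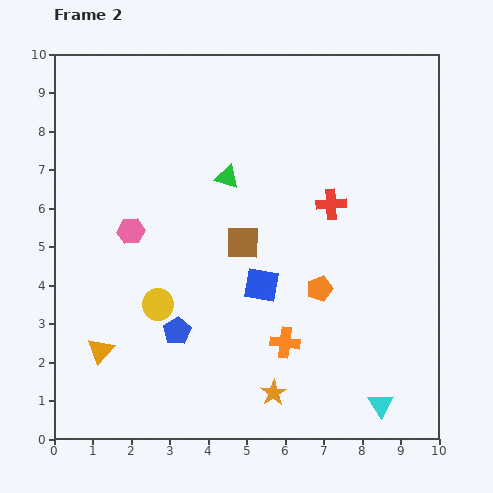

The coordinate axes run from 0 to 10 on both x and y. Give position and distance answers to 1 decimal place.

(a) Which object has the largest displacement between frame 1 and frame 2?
the brown square

(moved 3.0; next 2.2)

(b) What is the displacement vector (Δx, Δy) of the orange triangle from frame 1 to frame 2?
(-1.6, 1.1)

The orange triangle was at (2.8, 1.2) in frame 1 and (1.2, 2.3) in frame 2.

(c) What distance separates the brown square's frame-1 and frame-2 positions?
3.0

The brown square moved from (6.8, 7.4) to (4.9, 5.1), a distance of √(1.9² + 2.3²) ≈ 3.0.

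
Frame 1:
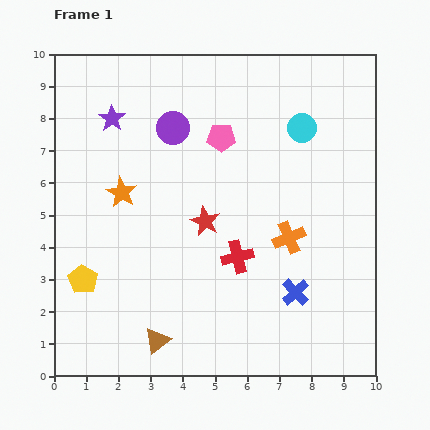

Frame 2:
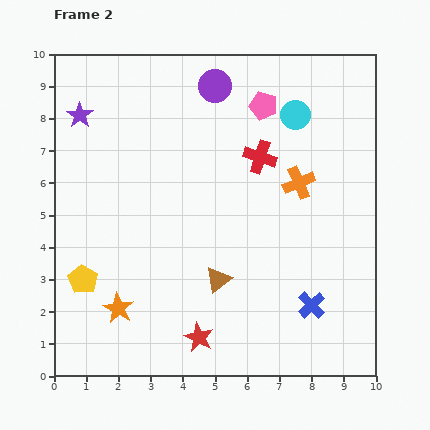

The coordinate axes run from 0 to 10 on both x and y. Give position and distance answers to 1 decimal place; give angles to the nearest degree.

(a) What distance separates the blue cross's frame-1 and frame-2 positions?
0.6

The blue cross moved from (7.5, 2.6) to (8.0, 2.2), a distance of √(0.5² + 0.4²) ≈ 0.6.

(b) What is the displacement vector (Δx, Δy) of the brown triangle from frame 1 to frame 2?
(1.9, 1.9)

The brown triangle was at (3.2, 1.1) in frame 1 and (5.1, 3.0) in frame 2.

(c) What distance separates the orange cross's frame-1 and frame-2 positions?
1.7

The orange cross moved from (7.3, 4.3) to (7.6, 6.0), a distance of √(0.3² + 1.7²) ≈ 1.7.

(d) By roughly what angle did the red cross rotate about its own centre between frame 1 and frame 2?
33° clockwise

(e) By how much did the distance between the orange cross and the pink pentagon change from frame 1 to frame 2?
-1.1

Distance in frame 1: 3.7. Distance in frame 2: 2.6.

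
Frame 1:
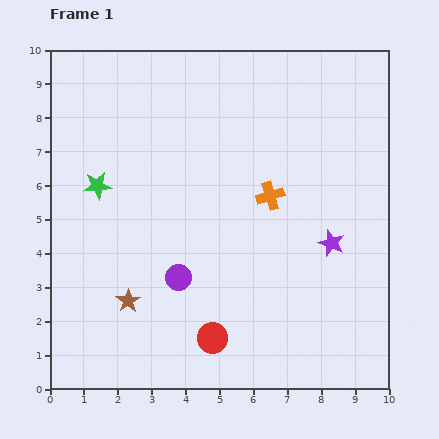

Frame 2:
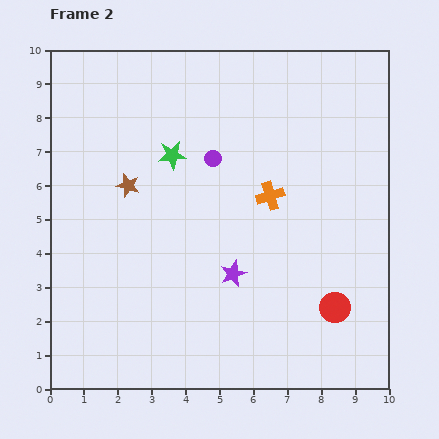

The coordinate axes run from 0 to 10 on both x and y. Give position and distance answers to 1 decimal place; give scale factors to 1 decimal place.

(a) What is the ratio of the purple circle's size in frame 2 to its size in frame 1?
0.6×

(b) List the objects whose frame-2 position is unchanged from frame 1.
the orange cross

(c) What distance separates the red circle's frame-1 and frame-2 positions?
3.7

The red circle moved from (4.8, 1.5) to (8.4, 2.4), a distance of √(3.6² + 0.9²) ≈ 3.7.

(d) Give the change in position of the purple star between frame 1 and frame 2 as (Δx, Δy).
(-2.9, -0.9)

The purple star was at (8.3, 4.3) in frame 1 and (5.4, 3.4) in frame 2.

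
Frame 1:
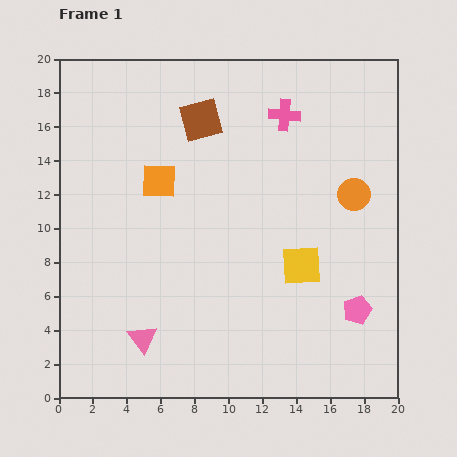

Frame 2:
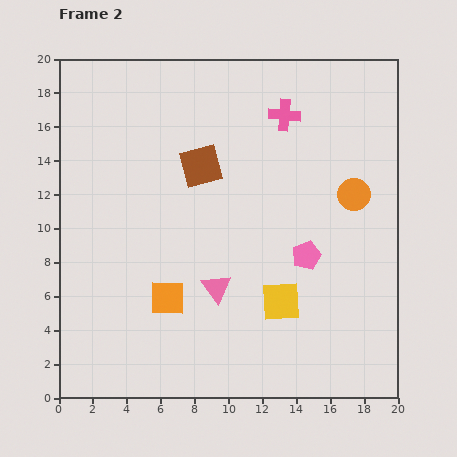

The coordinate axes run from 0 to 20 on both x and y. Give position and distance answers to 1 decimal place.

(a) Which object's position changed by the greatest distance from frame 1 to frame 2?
the orange square

(moved 6.9; next 5.3)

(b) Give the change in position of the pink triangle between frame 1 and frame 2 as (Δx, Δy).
(4.4, 3.0)

The pink triangle was at (4.9, 3.5) in frame 1 and (9.3, 6.5) in frame 2.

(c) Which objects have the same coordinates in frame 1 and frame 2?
the orange circle, the pink cross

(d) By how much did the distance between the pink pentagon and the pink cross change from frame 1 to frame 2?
-3.9

Distance in frame 1: 12.3. Distance in frame 2: 8.4.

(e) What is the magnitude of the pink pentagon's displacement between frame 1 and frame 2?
4.4

The pink pentagon moved from (17.6, 5.2) to (14.6, 8.4), a distance of √(3.0² + 3.2²) ≈ 4.4.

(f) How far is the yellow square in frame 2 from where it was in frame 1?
2.4

The yellow square moved from (14.3, 7.8) to (13.1, 5.7), a distance of √(1.2² + 2.1²) ≈ 2.4.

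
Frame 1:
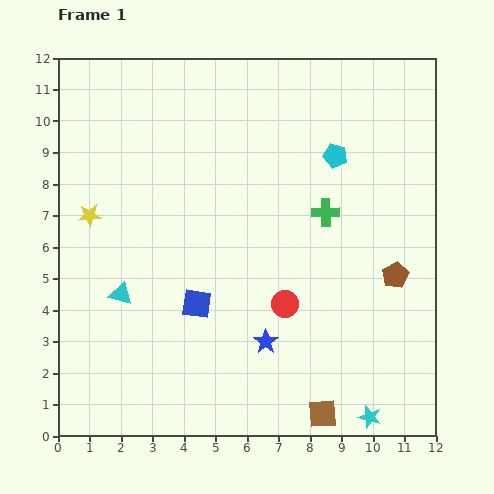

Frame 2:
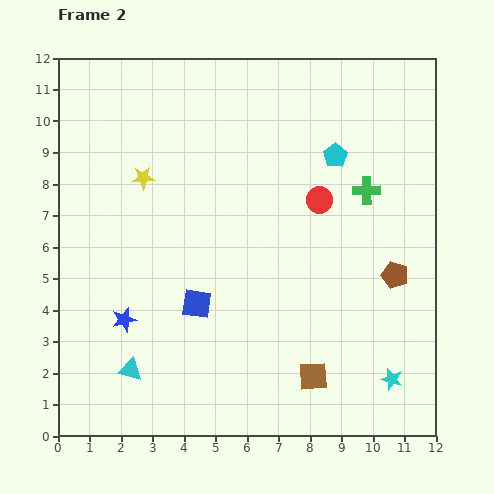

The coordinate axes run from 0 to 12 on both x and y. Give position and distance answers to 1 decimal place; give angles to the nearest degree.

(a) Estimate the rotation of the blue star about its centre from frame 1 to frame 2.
21° clockwise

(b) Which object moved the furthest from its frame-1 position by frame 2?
the blue star

(moved 4.6; next 3.5)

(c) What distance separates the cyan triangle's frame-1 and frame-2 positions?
2.4

The cyan triangle moved from (2.0, 4.5) to (2.3, 2.1), a distance of √(0.3² + 2.4²) ≈ 2.4.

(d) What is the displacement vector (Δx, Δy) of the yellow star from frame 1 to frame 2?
(1.7, 1.2)

The yellow star was at (1.0, 7.0) in frame 1 and (2.7, 8.2) in frame 2.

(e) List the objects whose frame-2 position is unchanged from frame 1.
the brown pentagon, the cyan pentagon, the blue square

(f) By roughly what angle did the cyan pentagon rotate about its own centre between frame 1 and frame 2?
26° clockwise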